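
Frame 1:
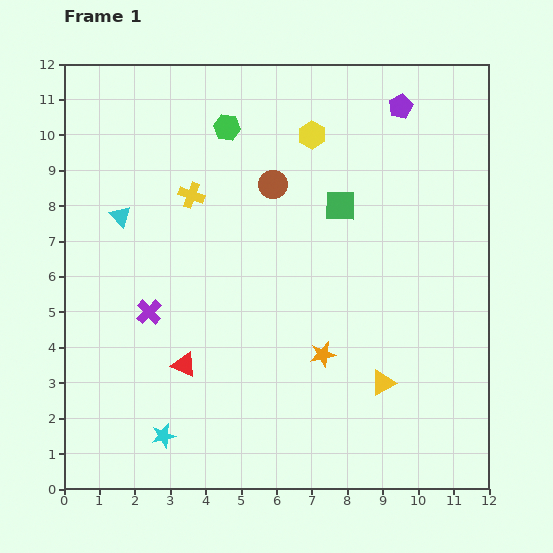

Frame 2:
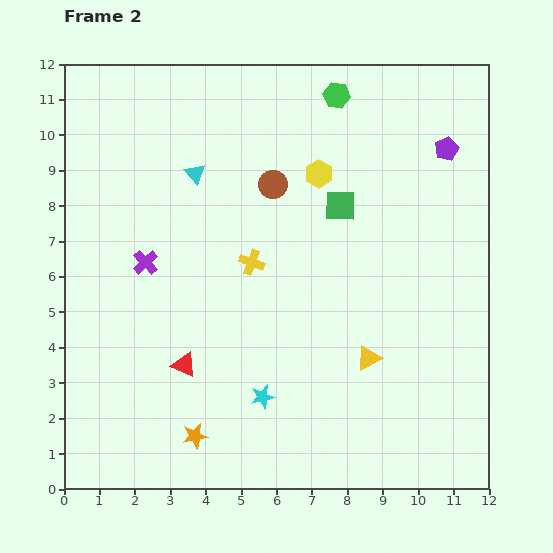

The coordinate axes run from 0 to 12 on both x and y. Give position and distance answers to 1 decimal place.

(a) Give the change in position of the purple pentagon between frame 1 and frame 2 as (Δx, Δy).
(1.3, -1.2)

The purple pentagon was at (9.5, 10.8) in frame 1 and (10.8, 9.6) in frame 2.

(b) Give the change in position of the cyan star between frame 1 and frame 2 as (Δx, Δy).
(2.8, 1.1)

The cyan star was at (2.8, 1.5) in frame 1 and (5.6, 2.6) in frame 2.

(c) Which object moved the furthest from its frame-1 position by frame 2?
the orange star

(moved 4.3; next 3.2)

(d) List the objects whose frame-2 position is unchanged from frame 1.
the red triangle, the brown circle, the green square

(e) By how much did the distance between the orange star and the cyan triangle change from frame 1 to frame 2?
+0.5

Distance in frame 1: 6.9. Distance in frame 2: 7.4.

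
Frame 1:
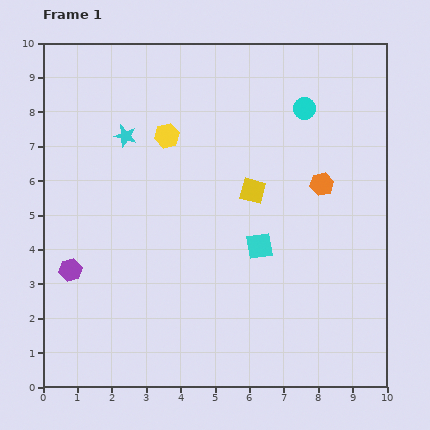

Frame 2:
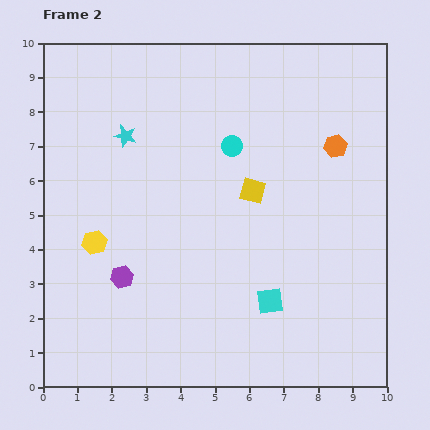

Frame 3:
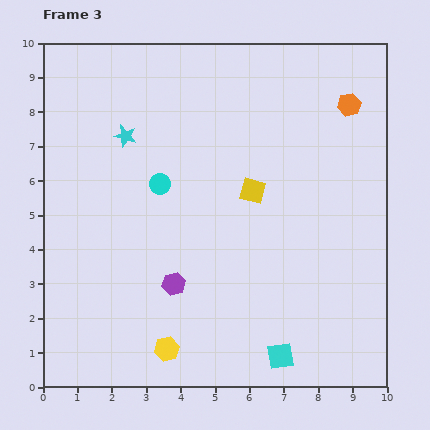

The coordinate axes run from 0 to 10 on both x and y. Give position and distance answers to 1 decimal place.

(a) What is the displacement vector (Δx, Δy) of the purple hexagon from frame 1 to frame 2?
(1.5, -0.2)

The purple hexagon was at (0.8, 3.4) in frame 1 and (2.3, 3.2) in frame 2.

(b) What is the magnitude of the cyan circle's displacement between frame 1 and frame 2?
2.4

The cyan circle moved from (7.6, 8.1) to (5.5, 7.0), a distance of √(2.1² + 1.1²) ≈ 2.4.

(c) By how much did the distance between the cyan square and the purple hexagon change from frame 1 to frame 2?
-1.1

Distance in frame 1: 5.5. Distance in frame 2: 4.4.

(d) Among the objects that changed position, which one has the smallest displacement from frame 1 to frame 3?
the orange hexagon

(moved 2.4)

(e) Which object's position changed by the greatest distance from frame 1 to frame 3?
the yellow hexagon

(moved 6.2; next 4.7)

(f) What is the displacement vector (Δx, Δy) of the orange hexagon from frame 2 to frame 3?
(0.4, 1.2)

The orange hexagon was at (8.5, 7.0) in frame 2 and (8.9, 8.2) in frame 3.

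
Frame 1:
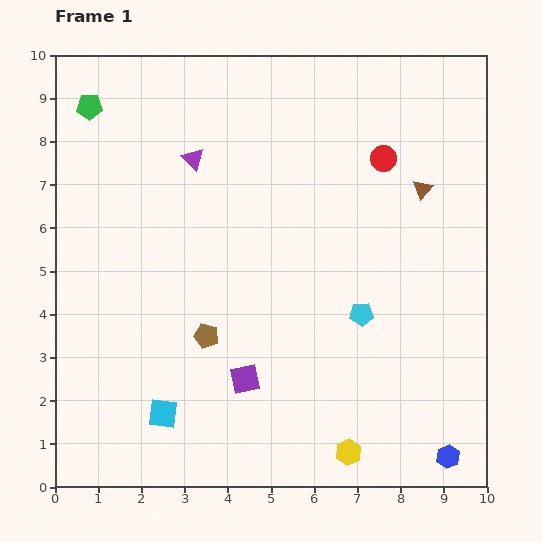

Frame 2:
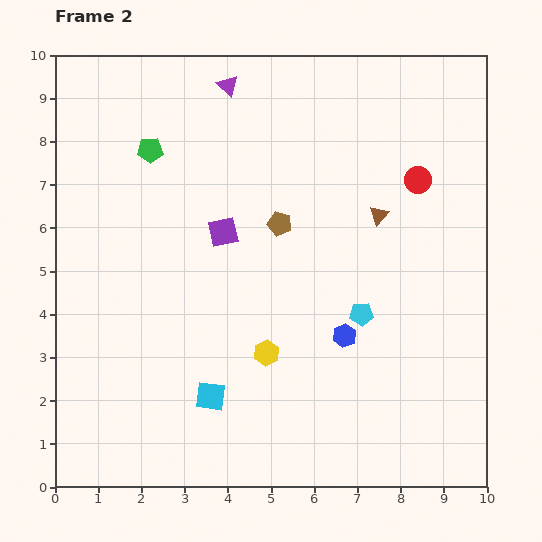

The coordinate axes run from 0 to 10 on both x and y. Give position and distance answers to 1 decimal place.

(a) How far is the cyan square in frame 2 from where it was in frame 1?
1.2

The cyan square moved from (2.5, 1.7) to (3.6, 2.1), a distance of √(1.1² + 0.4²) ≈ 1.2.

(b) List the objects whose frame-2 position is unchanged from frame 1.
the cyan pentagon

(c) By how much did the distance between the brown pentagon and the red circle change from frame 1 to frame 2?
-2.4

Distance in frame 1: 5.8. Distance in frame 2: 3.4.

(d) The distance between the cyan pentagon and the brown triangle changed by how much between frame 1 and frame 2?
-0.9

Distance in frame 1: 3.2. Distance in frame 2: 2.3.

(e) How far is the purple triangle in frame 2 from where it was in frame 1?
1.9

The purple triangle moved from (3.2, 7.6) to (4.0, 9.3), a distance of √(0.8² + 1.7²) ≈ 1.9.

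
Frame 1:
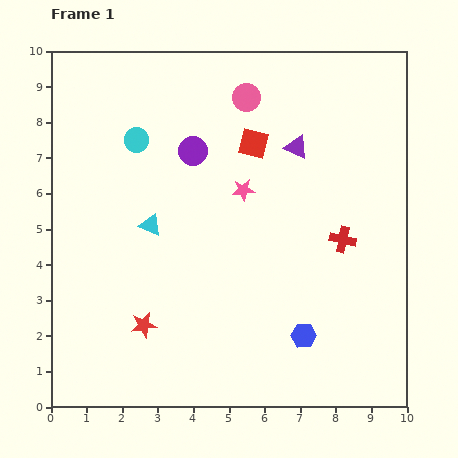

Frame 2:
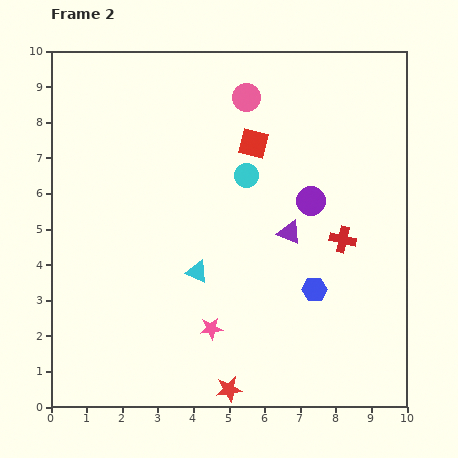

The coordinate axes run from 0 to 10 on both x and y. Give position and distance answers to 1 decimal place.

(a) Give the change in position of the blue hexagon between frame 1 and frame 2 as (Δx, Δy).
(0.3, 1.3)

The blue hexagon was at (7.1, 2.0) in frame 1 and (7.4, 3.3) in frame 2.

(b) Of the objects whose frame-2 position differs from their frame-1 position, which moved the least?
the blue hexagon

(moved 1.3)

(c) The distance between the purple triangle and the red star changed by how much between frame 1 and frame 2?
-1.9

Distance in frame 1: 6.6. Distance in frame 2: 4.7.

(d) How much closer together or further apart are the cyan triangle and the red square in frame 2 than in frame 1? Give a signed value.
+0.2

Distance in frame 1: 3.7. Distance in frame 2: 3.9.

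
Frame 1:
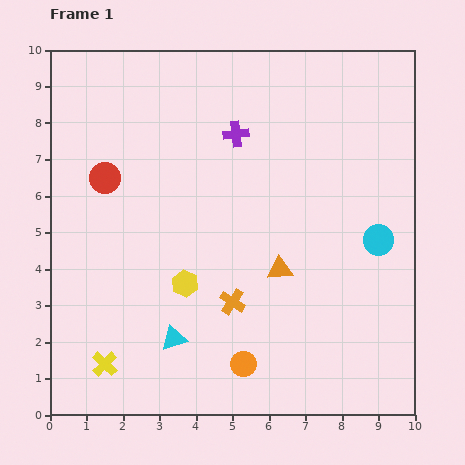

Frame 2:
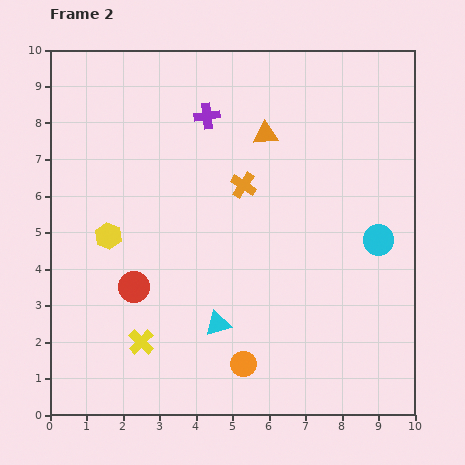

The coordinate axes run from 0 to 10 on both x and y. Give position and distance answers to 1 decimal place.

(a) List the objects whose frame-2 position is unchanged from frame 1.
the cyan circle, the orange circle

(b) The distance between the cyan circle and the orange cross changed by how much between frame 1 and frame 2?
-0.3

Distance in frame 1: 4.3. Distance in frame 2: 4.0.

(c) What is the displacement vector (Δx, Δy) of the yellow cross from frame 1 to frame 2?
(1.0, 0.6)

The yellow cross was at (1.5, 1.4) in frame 1 and (2.5, 2.0) in frame 2.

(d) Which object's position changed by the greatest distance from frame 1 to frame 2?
the orange triangle

(moved 3.7; next 3.2)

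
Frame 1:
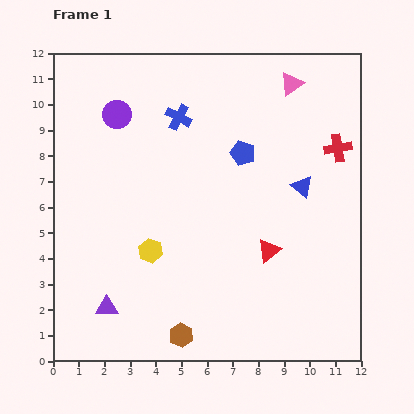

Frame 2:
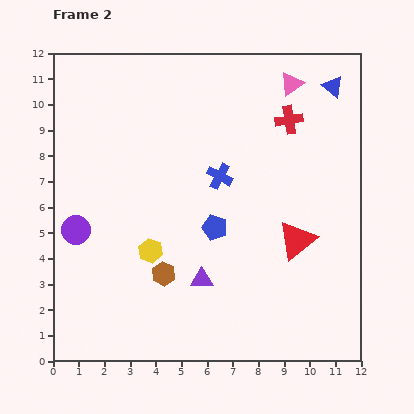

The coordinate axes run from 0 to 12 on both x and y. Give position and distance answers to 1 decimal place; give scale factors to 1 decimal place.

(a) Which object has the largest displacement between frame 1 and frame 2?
the purple circle

(moved 4.8; next 4.1)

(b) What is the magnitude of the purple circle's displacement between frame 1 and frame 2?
4.8

The purple circle moved from (2.5, 9.6) to (0.9, 5.1), a distance of √(1.6² + 4.5²) ≈ 4.8.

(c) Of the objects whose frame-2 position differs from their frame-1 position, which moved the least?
the red triangle

(moved 1.2)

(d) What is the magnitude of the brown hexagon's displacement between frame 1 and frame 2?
2.5

The brown hexagon moved from (5.0, 1.0) to (4.3, 3.4), a distance of √(0.7² + 2.4²) ≈ 2.5.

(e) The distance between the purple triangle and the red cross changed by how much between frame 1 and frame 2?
-3.8

Distance in frame 1: 10.9. Distance in frame 2: 7.1.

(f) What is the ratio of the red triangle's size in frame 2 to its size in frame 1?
1.7×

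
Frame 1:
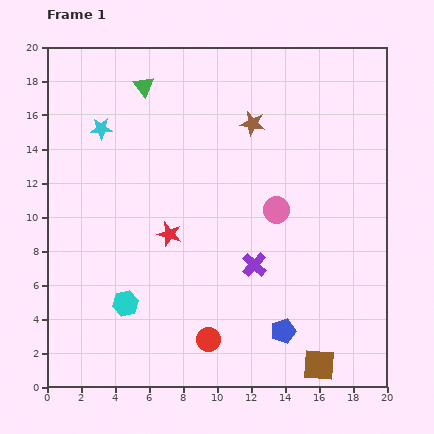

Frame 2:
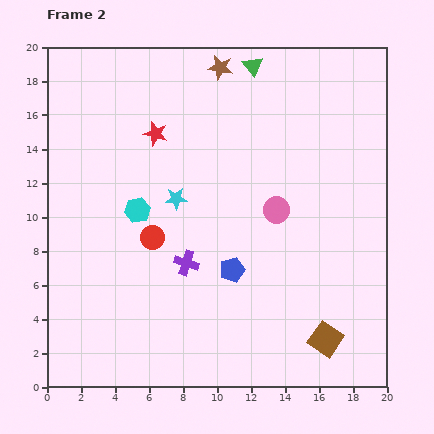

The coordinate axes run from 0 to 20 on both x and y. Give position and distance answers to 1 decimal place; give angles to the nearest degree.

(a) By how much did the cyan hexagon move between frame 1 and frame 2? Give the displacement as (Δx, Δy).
(0.7, 5.5)

The cyan hexagon was at (4.6, 4.9) in frame 1 and (5.3, 10.4) in frame 2.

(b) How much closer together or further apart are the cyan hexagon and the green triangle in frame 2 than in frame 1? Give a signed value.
-1.9

Distance in frame 1: 12.8. Distance in frame 2: 10.9.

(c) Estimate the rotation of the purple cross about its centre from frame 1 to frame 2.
24° counter-clockwise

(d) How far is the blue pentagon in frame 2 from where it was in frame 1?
4.7

The blue pentagon moved from (13.9, 3.3) to (10.9, 6.9), a distance of √(3.0² + 3.6²) ≈ 4.7.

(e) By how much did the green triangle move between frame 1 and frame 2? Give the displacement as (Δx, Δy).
(6.4, 1.2)

The green triangle was at (5.7, 17.7) in frame 1 and (12.1, 18.9) in frame 2.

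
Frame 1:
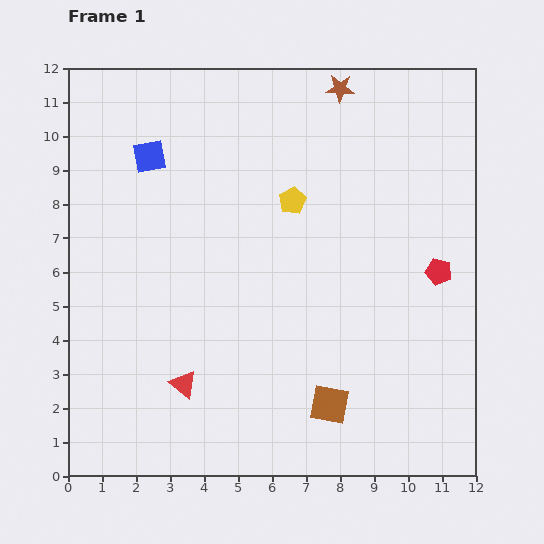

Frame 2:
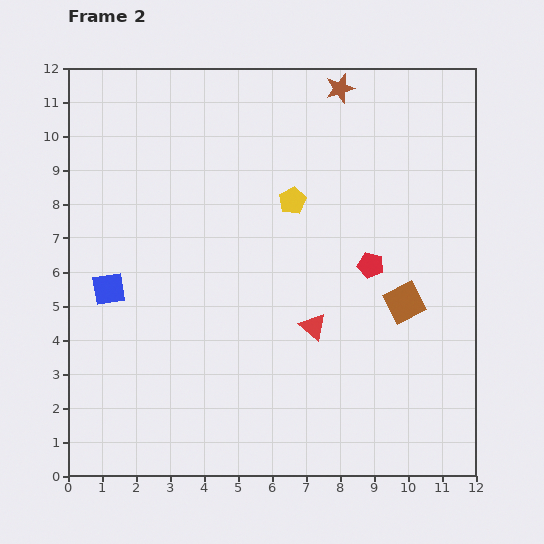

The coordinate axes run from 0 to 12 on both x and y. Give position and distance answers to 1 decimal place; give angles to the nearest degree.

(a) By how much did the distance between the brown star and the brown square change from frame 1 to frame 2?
-2.7

Distance in frame 1: 9.3. Distance in frame 2: 6.6.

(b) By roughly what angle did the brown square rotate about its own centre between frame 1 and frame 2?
38° counter-clockwise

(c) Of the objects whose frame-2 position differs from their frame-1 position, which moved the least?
the red pentagon

(moved 2.0)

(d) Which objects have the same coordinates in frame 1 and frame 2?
the brown star, the yellow pentagon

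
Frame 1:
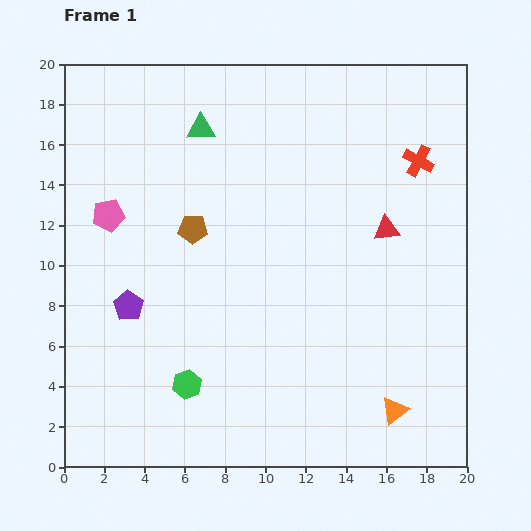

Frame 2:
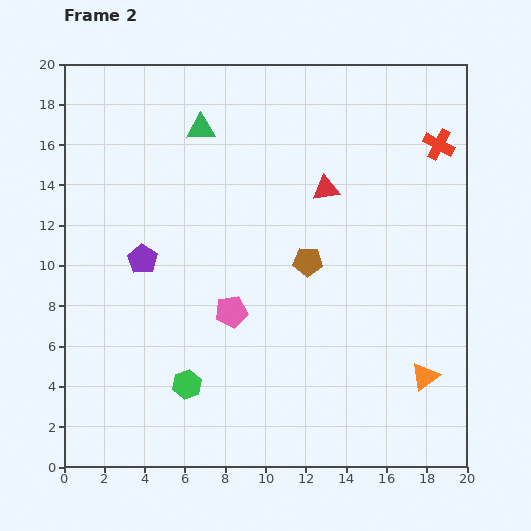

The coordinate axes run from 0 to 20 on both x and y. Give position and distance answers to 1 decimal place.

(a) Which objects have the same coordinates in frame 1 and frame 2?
the green hexagon, the green triangle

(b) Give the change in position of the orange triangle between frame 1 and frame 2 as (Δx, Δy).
(1.5, 1.7)

The orange triangle was at (16.4, 2.8) in frame 1 and (17.9, 4.5) in frame 2.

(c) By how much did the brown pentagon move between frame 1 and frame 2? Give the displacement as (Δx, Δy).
(5.7, -1.6)

The brown pentagon was at (6.4, 11.8) in frame 1 and (12.1, 10.2) in frame 2.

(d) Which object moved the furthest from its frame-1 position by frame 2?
the pink pentagon

(moved 7.8; next 5.9)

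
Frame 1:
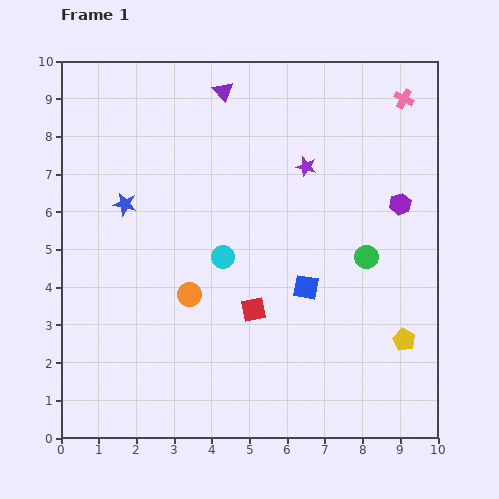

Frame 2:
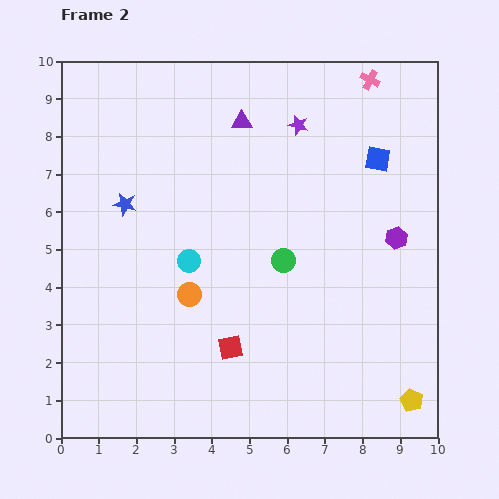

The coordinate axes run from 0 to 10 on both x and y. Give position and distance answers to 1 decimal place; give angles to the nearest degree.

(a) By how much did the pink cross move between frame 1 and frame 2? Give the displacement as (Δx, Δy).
(-0.9, 0.5)

The pink cross was at (9.1, 9.0) in frame 1 and (8.2, 9.5) in frame 2.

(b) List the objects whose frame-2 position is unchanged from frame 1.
the blue star, the orange circle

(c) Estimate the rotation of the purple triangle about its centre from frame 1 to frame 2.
51° counter-clockwise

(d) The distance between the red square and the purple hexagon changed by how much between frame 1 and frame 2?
+0.5

Distance in frame 1: 4.8. Distance in frame 2: 5.3.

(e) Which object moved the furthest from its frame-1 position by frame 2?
the blue square

(moved 3.9; next 2.2)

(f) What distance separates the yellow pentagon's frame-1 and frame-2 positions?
1.6

The yellow pentagon moved from (9.1, 2.6) to (9.3, 1.0), a distance of √(0.2² + 1.6²) ≈ 1.6.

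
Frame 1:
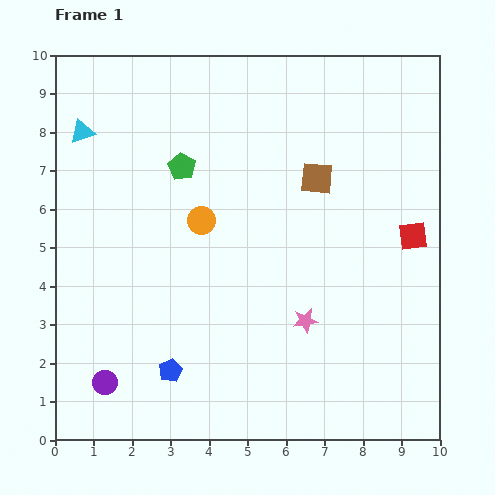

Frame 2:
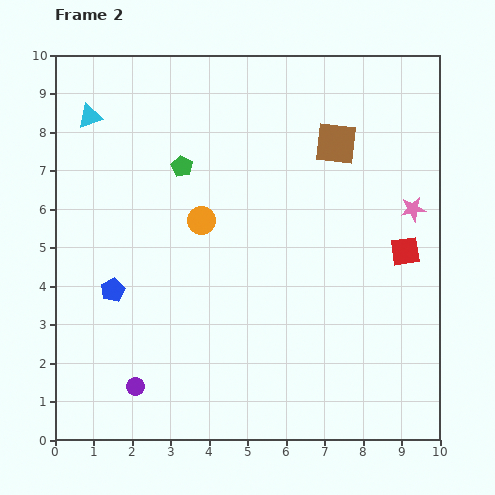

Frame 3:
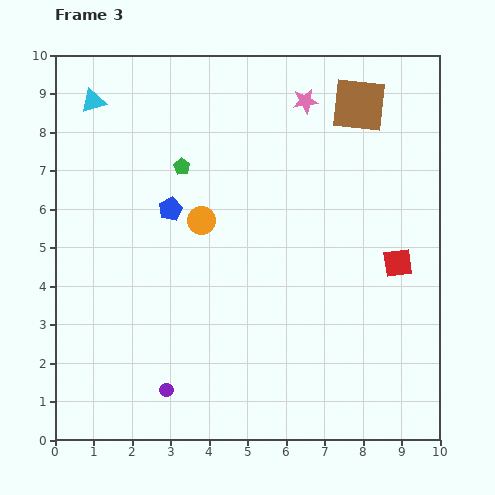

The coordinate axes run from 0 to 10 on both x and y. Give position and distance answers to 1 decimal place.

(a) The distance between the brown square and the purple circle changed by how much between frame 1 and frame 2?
+0.6

Distance in frame 1: 7.6. Distance in frame 2: 8.2.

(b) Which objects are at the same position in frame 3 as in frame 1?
the orange circle, the green pentagon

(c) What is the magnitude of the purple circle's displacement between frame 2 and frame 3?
0.8

The purple circle moved from (2.1, 1.4) to (2.9, 1.3), a distance of √(0.8² + 0.1²) ≈ 0.8.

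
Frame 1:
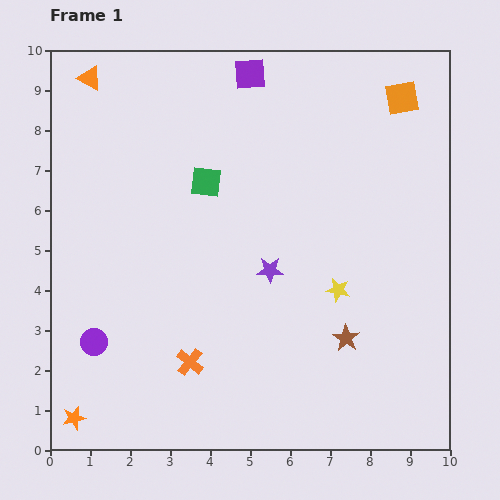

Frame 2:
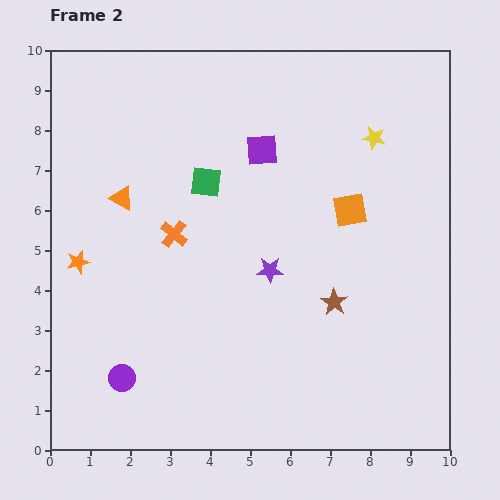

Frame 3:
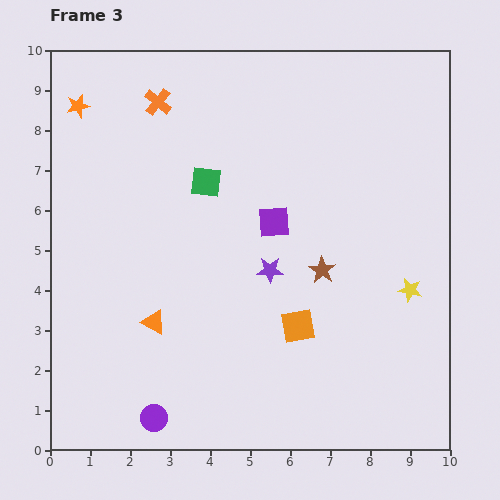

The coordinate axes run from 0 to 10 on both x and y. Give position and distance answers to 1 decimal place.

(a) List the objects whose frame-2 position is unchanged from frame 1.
the purple star, the green square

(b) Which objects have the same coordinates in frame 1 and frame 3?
the purple star, the green square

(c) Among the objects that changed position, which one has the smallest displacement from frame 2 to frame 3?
the brown star

(moved 0.9)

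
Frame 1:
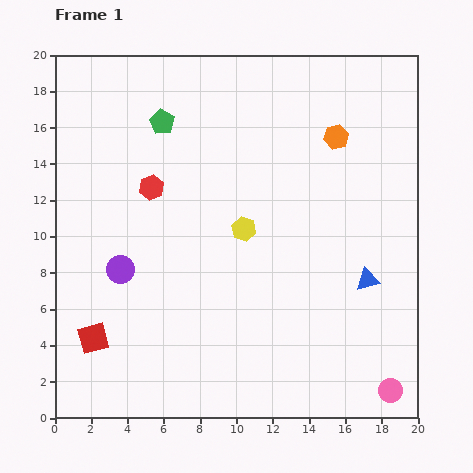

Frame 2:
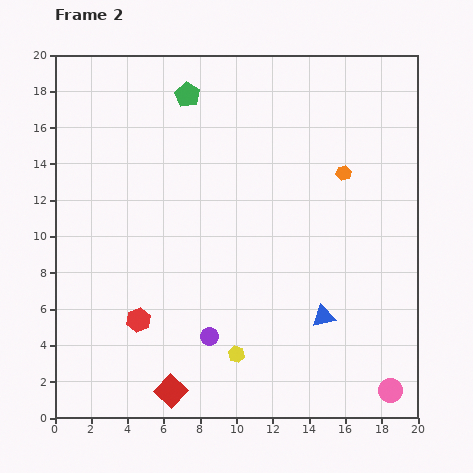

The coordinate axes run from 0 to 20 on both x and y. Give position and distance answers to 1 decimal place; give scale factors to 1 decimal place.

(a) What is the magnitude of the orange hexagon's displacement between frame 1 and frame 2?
2.0

The orange hexagon moved from (15.5, 15.5) to (15.9, 13.5), a distance of √(0.4² + 2.0²) ≈ 2.0.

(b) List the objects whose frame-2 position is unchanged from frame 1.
the pink circle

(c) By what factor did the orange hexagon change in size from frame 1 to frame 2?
0.6×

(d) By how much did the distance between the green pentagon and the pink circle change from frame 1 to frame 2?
+0.4

Distance in frame 1: 19.4. Distance in frame 2: 19.8.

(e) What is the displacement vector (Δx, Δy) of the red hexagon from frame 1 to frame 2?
(-0.7, -7.3)

The red hexagon was at (5.3, 12.7) in frame 1 and (4.6, 5.4) in frame 2.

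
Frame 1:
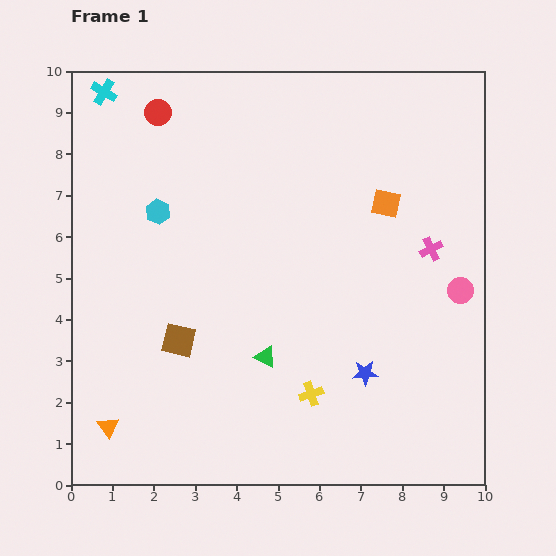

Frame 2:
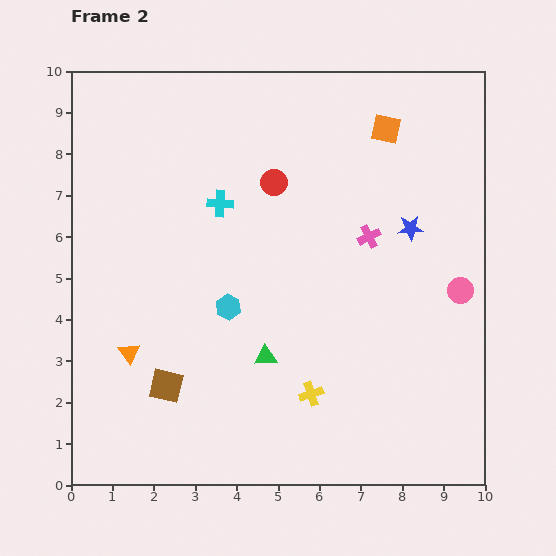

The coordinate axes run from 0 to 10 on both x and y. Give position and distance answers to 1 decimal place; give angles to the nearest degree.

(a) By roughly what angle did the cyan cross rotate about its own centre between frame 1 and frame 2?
27° counter-clockwise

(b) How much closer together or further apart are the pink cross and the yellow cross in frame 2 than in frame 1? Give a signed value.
-0.5

Distance in frame 1: 4.5. Distance in frame 2: 4.0.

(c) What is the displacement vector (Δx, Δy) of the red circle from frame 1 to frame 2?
(2.8, -1.7)

The red circle was at (2.1, 9.0) in frame 1 and (4.9, 7.3) in frame 2.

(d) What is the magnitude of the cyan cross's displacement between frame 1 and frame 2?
3.9

The cyan cross moved from (0.8, 9.5) to (3.6, 6.8), a distance of √(2.8² + 2.7²) ≈ 3.9.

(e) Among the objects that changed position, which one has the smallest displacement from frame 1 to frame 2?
the brown square

(moved 1.1)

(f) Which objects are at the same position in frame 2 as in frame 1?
the green triangle, the yellow cross, the pink circle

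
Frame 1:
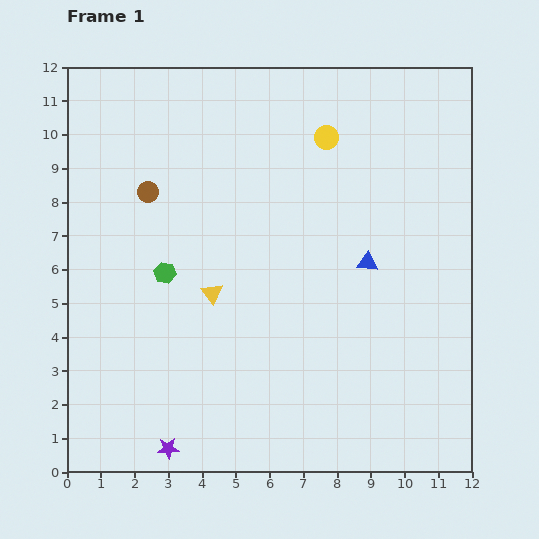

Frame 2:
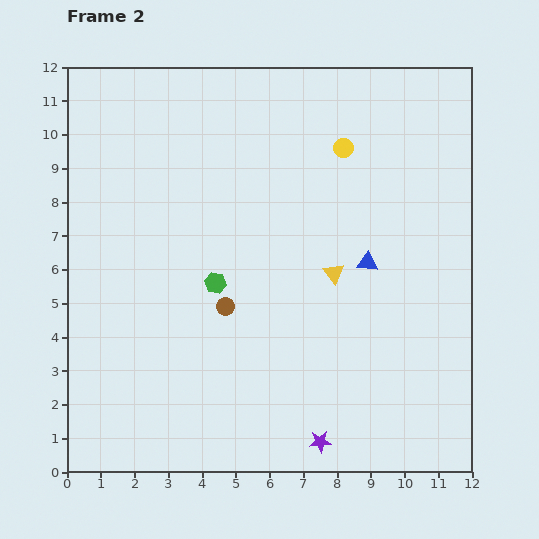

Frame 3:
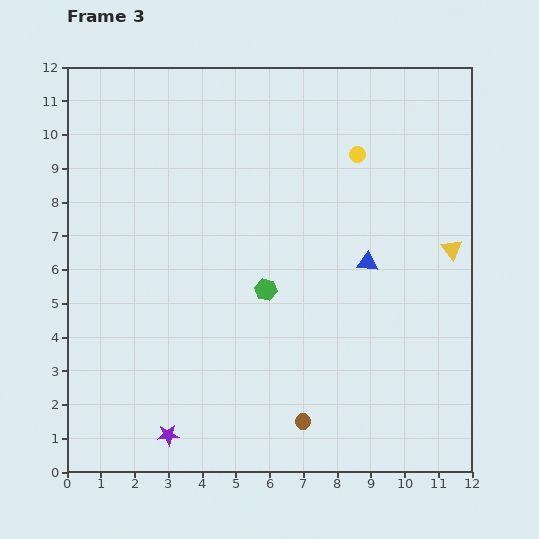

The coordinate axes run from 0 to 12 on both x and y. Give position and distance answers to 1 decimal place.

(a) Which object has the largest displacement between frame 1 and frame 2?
the purple star

(moved 4.5; next 4.1)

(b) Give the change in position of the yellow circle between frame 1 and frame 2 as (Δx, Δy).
(0.5, -0.3)

The yellow circle was at (7.7, 9.9) in frame 1 and (8.2, 9.6) in frame 2.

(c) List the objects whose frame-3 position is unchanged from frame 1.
the blue triangle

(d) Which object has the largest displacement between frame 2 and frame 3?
the purple star

(moved 4.5; next 4.1)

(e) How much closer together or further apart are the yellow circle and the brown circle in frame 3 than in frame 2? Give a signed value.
+2.2

Distance in frame 2: 5.9. Distance in frame 3: 8.1.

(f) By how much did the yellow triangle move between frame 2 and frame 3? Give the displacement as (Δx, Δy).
(3.5, 0.7)

The yellow triangle was at (7.9, 5.9) in frame 2 and (11.4, 6.6) in frame 3.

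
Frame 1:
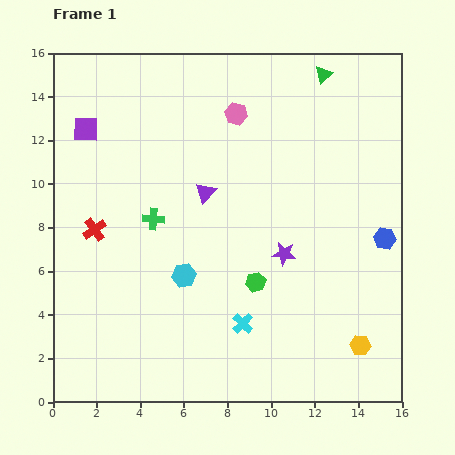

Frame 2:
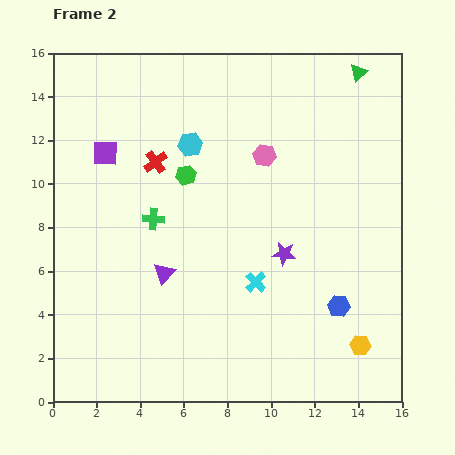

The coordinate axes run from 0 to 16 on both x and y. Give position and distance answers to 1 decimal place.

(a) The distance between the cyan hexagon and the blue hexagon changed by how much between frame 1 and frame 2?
+0.6

Distance in frame 1: 9.4. Distance in frame 2: 10.0.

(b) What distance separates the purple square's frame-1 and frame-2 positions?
1.4

The purple square moved from (1.5, 12.5) to (2.4, 11.4), a distance of √(0.9² + 1.1²) ≈ 1.4.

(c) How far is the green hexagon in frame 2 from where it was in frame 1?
5.9

The green hexagon moved from (9.3, 5.5) to (6.1, 10.4), a distance of √(3.2² + 4.9²) ≈ 5.9.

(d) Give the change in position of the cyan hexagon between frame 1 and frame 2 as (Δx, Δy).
(0.3, 6.0)

The cyan hexagon was at (6.0, 5.8) in frame 1 and (6.3, 11.8) in frame 2.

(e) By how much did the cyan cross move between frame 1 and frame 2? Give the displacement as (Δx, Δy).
(0.6, 1.9)

The cyan cross was at (8.7, 3.6) in frame 1 and (9.3, 5.5) in frame 2.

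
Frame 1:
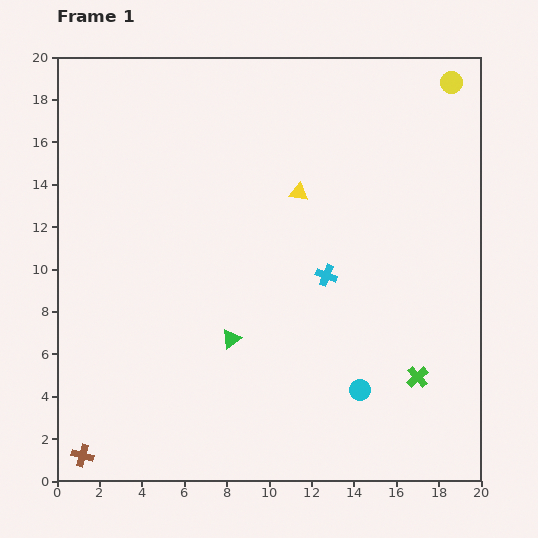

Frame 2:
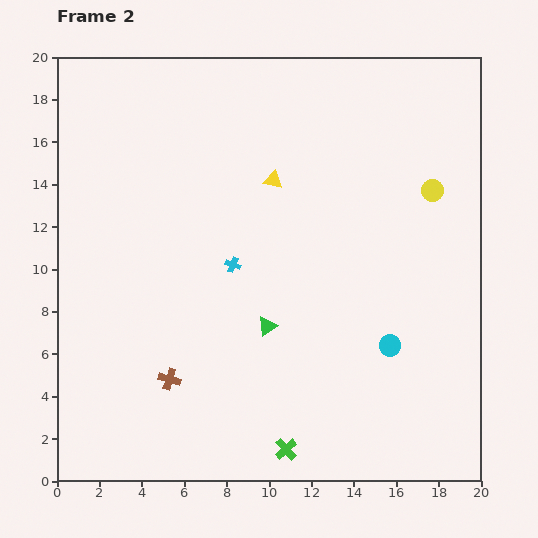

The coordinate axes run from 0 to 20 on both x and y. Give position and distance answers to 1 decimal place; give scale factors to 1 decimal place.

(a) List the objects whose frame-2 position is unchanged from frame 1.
none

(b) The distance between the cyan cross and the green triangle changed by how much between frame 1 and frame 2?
-2.1

Distance in frame 1: 5.4. Distance in frame 2: 3.3.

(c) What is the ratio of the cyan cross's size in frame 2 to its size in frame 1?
0.7×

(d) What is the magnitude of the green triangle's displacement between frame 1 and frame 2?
1.8

The green triangle moved from (8.2, 6.7) to (9.9, 7.3), a distance of √(1.7² + 0.6²) ≈ 1.8.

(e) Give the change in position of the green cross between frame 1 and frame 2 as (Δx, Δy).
(-6.2, -3.4)

The green cross was at (17.0, 4.9) in frame 1 and (10.8, 1.5) in frame 2.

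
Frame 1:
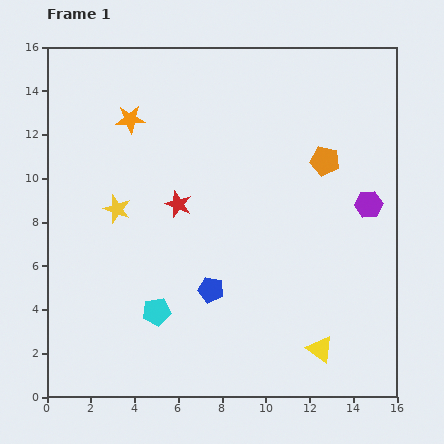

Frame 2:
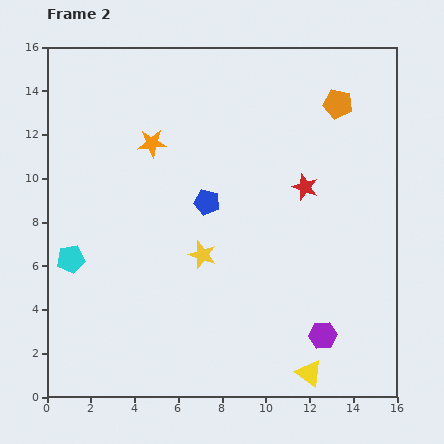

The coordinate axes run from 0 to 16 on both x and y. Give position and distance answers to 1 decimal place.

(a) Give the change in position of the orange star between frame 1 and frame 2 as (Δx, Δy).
(1.0, -1.1)

The orange star was at (3.8, 12.7) in frame 1 and (4.8, 11.6) in frame 2.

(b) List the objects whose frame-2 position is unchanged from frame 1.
none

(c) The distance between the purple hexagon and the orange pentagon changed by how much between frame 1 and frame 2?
+7.8

Distance in frame 1: 2.8. Distance in frame 2: 10.6.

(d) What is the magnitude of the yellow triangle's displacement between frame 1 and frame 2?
1.2

The yellow triangle moved from (12.5, 2.2) to (12.0, 1.1), a distance of √(0.5² + 1.1²) ≈ 1.2.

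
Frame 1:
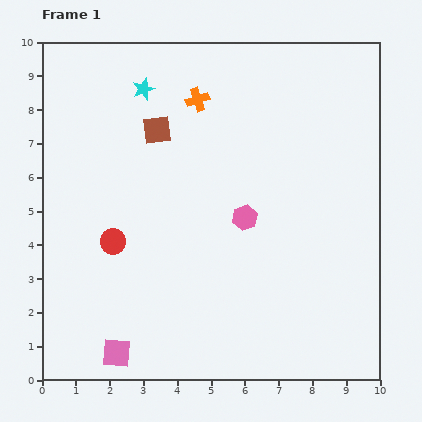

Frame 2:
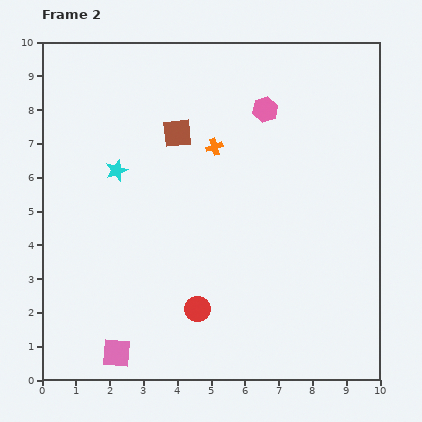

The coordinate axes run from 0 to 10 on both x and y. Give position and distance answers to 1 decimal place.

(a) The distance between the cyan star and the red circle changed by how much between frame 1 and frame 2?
+0.2

Distance in frame 1: 4.6. Distance in frame 2: 4.8.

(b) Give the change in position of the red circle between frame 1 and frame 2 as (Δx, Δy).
(2.5, -2.0)

The red circle was at (2.1, 4.1) in frame 1 and (4.6, 2.1) in frame 2.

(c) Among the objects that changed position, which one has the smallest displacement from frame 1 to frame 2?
the brown square

(moved 0.6)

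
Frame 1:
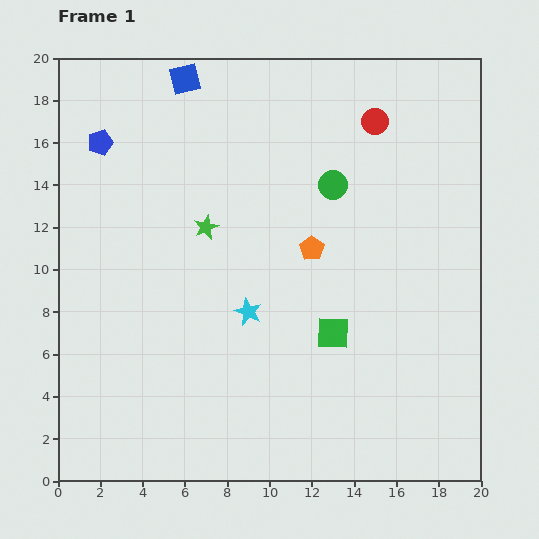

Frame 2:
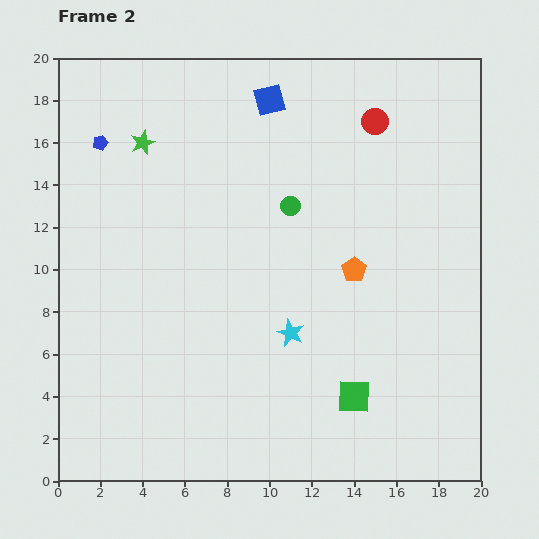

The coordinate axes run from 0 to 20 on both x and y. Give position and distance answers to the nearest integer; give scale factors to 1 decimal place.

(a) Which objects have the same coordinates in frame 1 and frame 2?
the red circle, the blue pentagon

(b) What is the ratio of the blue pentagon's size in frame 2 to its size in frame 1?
0.6×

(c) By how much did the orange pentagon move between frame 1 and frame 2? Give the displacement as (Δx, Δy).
(2, -1)

The orange pentagon was at (12, 11) in frame 1 and (14, 10) in frame 2.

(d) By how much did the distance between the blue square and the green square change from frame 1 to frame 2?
+1

Distance in frame 1: 14. Distance in frame 2: 15.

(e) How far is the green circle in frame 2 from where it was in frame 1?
2

The green circle moved from (13, 14) to (11, 13), a distance of √(2² + 1²) ≈ 2.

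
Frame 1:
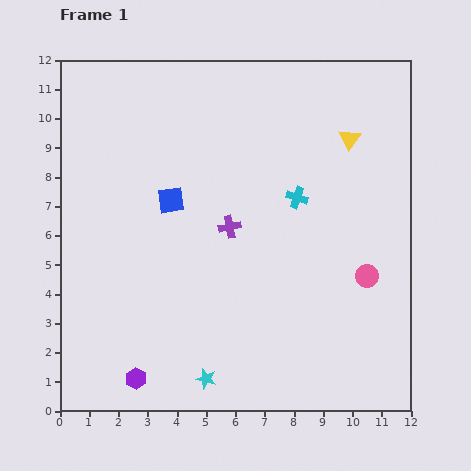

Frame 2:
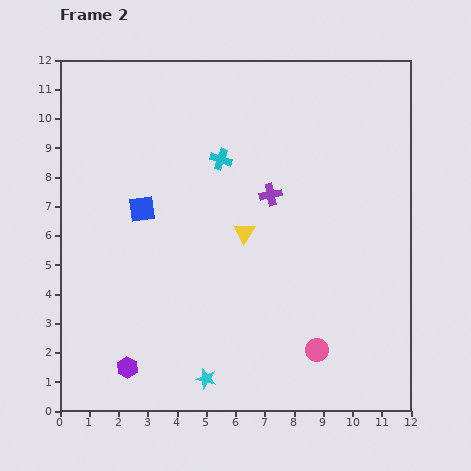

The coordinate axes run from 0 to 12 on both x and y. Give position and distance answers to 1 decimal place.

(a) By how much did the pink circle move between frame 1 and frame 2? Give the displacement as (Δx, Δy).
(-1.7, -2.5)

The pink circle was at (10.5, 4.6) in frame 1 and (8.8, 2.1) in frame 2.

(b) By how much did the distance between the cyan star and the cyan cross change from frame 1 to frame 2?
+0.6

Distance in frame 1: 6.9. Distance in frame 2: 7.5.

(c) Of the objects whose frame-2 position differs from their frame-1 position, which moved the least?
the purple hexagon

(moved 0.5)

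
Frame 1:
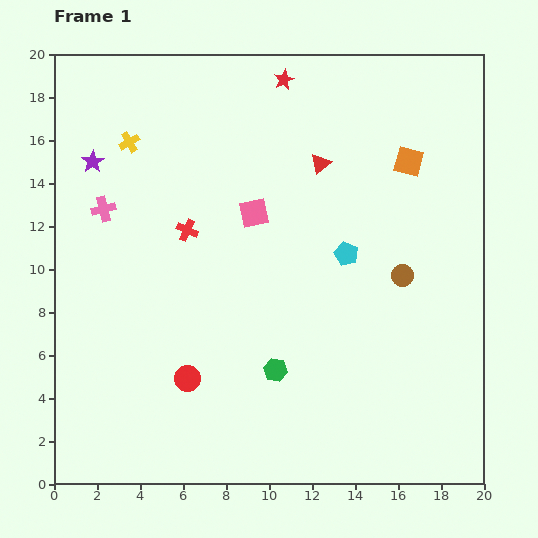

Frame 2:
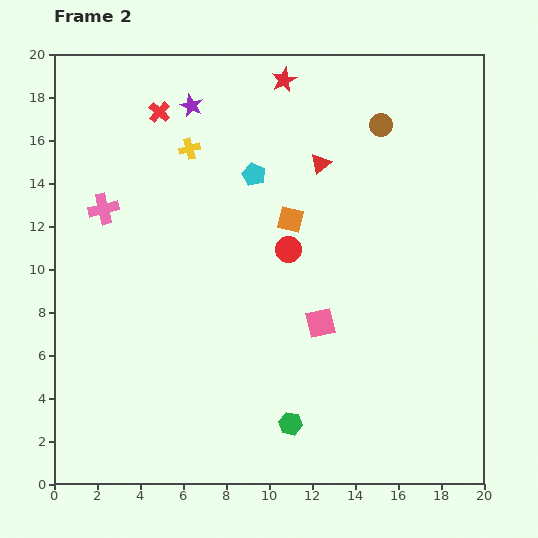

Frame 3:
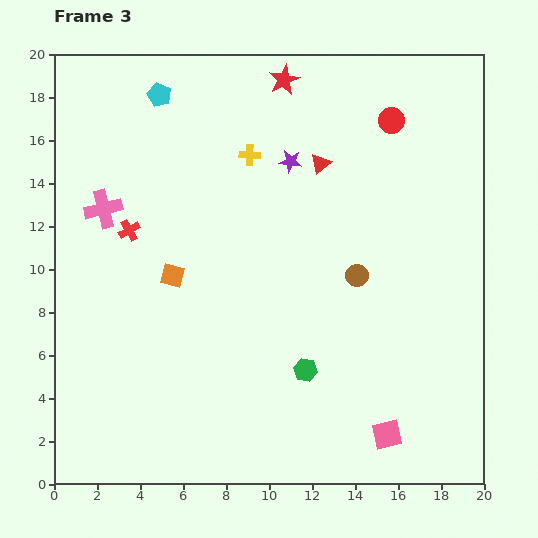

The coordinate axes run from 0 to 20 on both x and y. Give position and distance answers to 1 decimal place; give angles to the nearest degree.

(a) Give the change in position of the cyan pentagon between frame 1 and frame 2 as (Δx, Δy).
(-4.3, 3.7)

The cyan pentagon was at (13.6, 10.7) in frame 1 and (9.3, 14.4) in frame 2.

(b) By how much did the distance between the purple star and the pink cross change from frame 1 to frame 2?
+4.0

Distance in frame 1: 2.3. Distance in frame 2: 6.3.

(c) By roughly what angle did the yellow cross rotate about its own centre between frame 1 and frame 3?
31° clockwise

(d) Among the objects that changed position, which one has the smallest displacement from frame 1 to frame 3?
the green hexagon

(moved 1.4)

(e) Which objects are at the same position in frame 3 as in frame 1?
the pink cross, the red star, the red triangle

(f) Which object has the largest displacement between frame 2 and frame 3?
the red circle

(moved 7.7; next 7.1)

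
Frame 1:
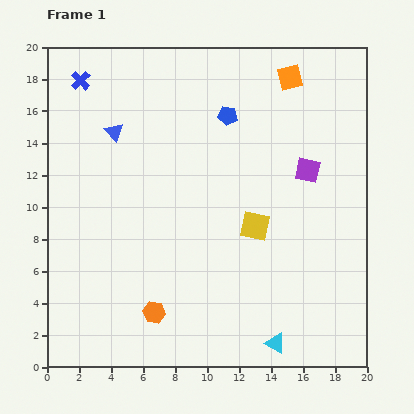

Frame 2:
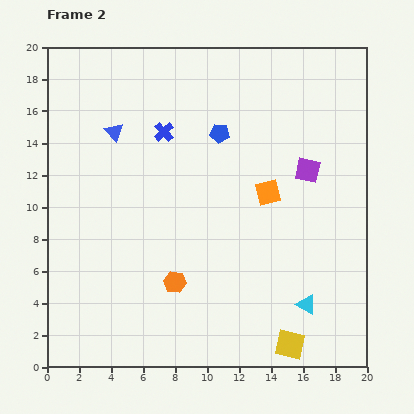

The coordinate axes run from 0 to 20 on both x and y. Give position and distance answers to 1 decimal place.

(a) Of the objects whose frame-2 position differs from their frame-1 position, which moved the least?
the blue pentagon

(moved 1.2)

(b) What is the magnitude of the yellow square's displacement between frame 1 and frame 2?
7.7

The yellow square moved from (13.0, 8.8) to (15.2, 1.4), a distance of √(2.2² + 7.4²) ≈ 7.7.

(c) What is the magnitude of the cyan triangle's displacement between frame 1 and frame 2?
3.1

The cyan triangle moved from (14.3, 1.5) to (16.2, 3.9), a distance of √(1.9² + 2.4²) ≈ 3.1.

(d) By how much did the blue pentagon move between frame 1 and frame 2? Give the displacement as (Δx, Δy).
(-0.5, -1.1)

The blue pentagon was at (11.3, 15.7) in frame 1 and (10.8, 14.6) in frame 2.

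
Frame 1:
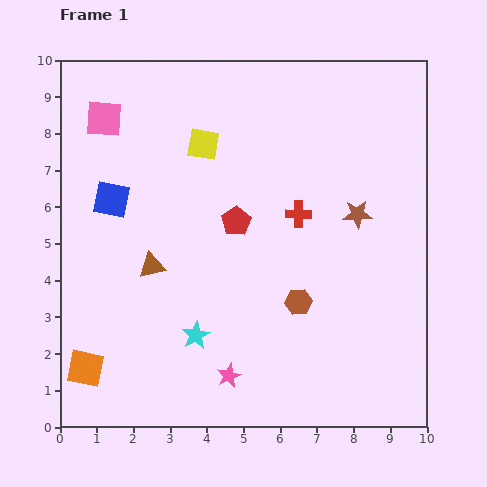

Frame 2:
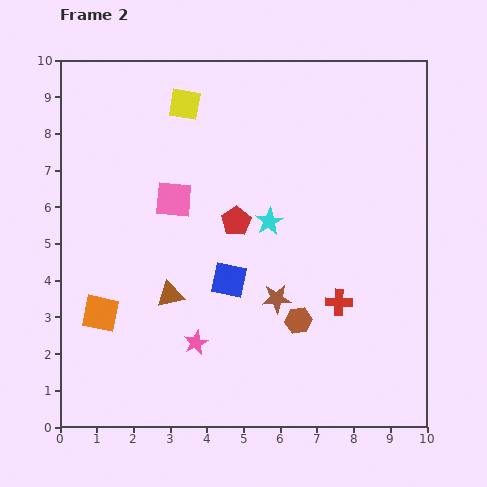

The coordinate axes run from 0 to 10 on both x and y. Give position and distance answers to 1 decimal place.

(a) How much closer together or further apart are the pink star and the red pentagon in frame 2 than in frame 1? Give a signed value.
-0.7

Distance in frame 1: 4.2. Distance in frame 2: 3.5.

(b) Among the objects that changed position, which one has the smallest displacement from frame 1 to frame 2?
the brown hexagon

(moved 0.5)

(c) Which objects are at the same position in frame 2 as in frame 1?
the red pentagon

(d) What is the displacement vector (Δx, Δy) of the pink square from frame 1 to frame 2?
(1.9, -2.2)

The pink square was at (1.2, 8.4) in frame 1 and (3.1, 6.2) in frame 2.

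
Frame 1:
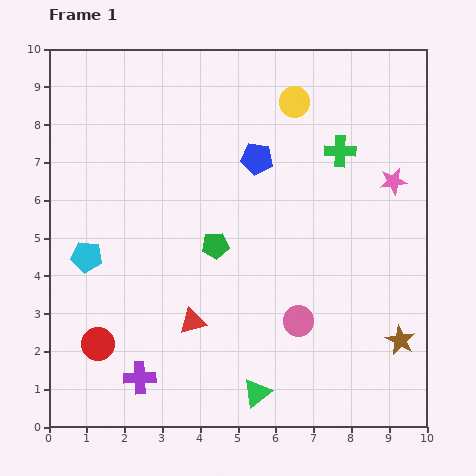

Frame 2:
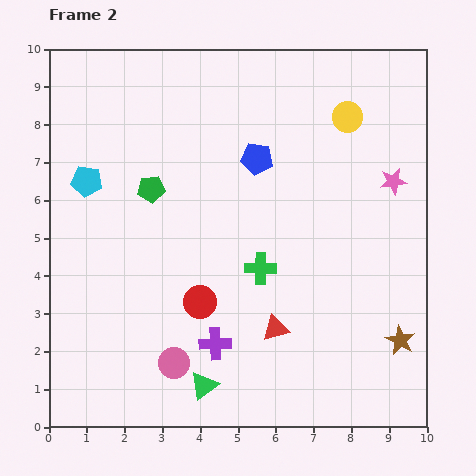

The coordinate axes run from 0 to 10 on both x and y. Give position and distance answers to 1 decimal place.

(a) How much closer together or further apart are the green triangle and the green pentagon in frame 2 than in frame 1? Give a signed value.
+1.3

Distance in frame 1: 4.1. Distance in frame 2: 5.4.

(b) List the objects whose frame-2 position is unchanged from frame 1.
the brown star, the blue pentagon, the pink star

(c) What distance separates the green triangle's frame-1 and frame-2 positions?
1.4

The green triangle moved from (5.5, 0.9) to (4.1, 1.1), a distance of √(1.4² + 0.2²) ≈ 1.4.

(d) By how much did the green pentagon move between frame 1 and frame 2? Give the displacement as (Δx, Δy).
(-1.7, 1.5)

The green pentagon was at (4.4, 4.8) in frame 1 and (2.7, 6.3) in frame 2.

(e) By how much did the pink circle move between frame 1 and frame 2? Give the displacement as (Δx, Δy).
(-3.3, -1.1)

The pink circle was at (6.6, 2.8) in frame 1 and (3.3, 1.7) in frame 2.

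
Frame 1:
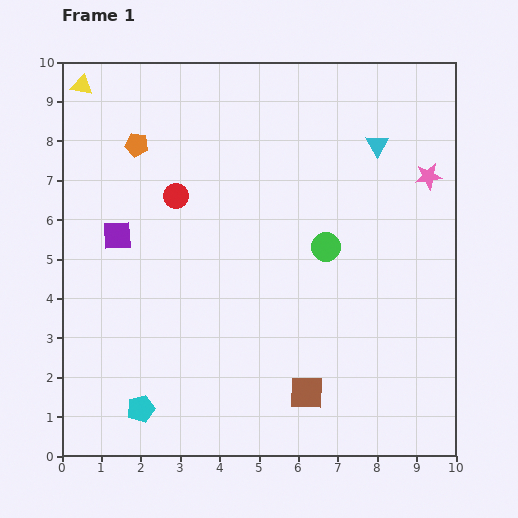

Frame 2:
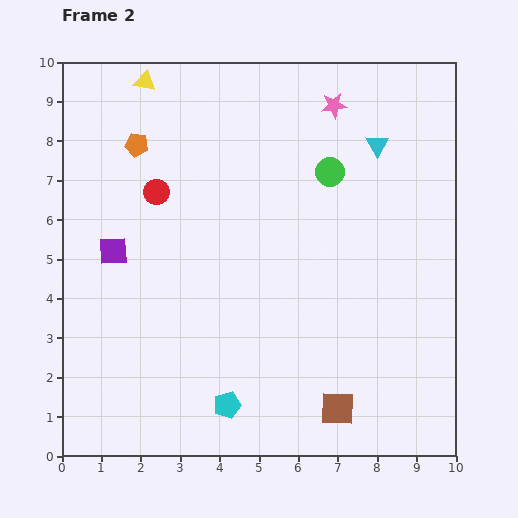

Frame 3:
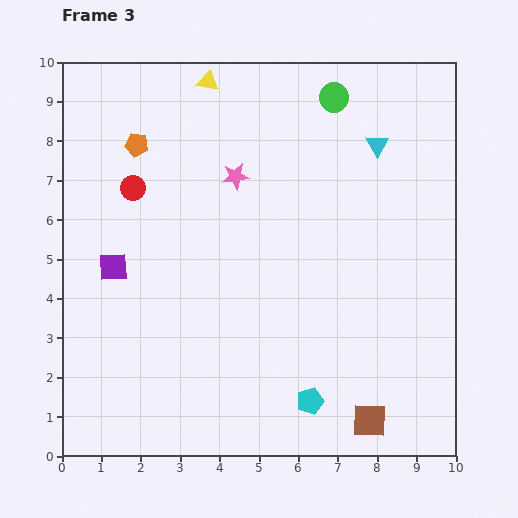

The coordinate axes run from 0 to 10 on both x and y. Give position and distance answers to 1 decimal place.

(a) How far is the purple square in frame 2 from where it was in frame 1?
0.4

The purple square moved from (1.4, 5.6) to (1.3, 5.2), a distance of √(0.1² + 0.4²) ≈ 0.4.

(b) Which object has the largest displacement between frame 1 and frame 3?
the pink star

(moved 4.9; next 4.3)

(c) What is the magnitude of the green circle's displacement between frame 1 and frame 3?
3.8

The green circle moved from (6.7, 5.3) to (6.9, 9.1), a distance of √(0.2² + 3.8²) ≈ 3.8.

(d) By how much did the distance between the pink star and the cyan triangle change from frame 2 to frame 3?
+2.2

Distance in frame 2: 1.5. Distance in frame 3: 3.7.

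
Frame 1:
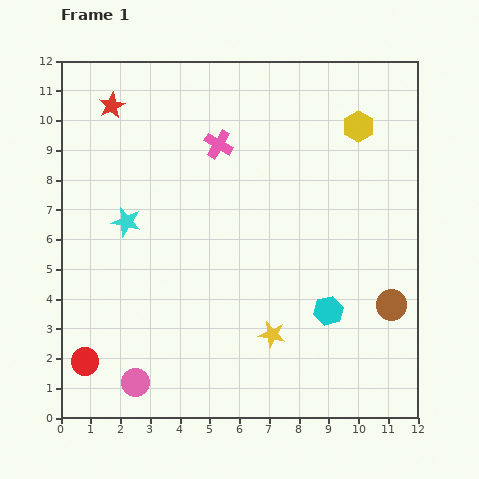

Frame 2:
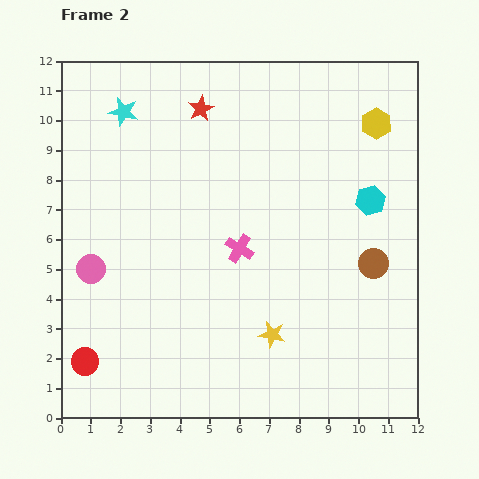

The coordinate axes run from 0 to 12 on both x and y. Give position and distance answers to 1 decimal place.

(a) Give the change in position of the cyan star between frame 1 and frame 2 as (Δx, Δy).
(-0.1, 3.7)

The cyan star was at (2.2, 6.6) in frame 1 and (2.1, 10.3) in frame 2.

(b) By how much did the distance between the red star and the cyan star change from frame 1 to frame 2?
-1.3

Distance in frame 1: 3.9. Distance in frame 2: 2.6.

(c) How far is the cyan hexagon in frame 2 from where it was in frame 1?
4.0

The cyan hexagon moved from (9.0, 3.6) to (10.4, 7.3), a distance of √(1.4² + 3.7²) ≈ 4.0.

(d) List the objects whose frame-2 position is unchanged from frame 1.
the yellow star, the red circle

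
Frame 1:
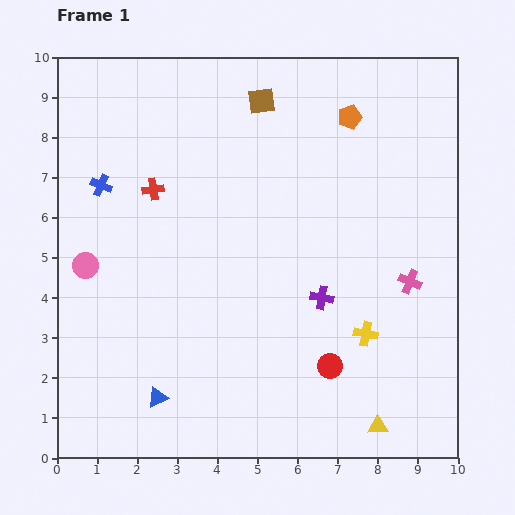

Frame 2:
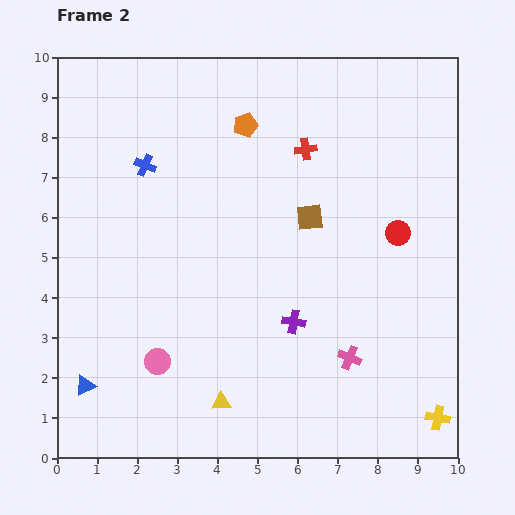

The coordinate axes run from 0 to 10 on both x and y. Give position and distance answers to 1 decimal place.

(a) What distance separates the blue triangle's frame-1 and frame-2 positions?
1.8

The blue triangle moved from (2.5, 1.5) to (0.7, 1.8), a distance of √(1.8² + 0.3²) ≈ 1.8.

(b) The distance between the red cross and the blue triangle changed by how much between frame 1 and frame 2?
+2.9

Distance in frame 1: 5.2. Distance in frame 2: 8.1.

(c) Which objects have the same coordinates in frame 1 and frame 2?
none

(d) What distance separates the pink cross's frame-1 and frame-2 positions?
2.4

The pink cross moved from (8.8, 4.4) to (7.3, 2.5), a distance of √(1.5² + 1.9²) ≈ 2.4.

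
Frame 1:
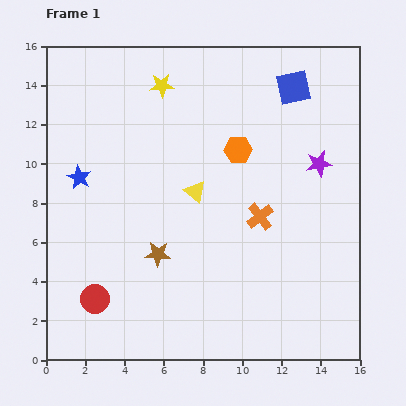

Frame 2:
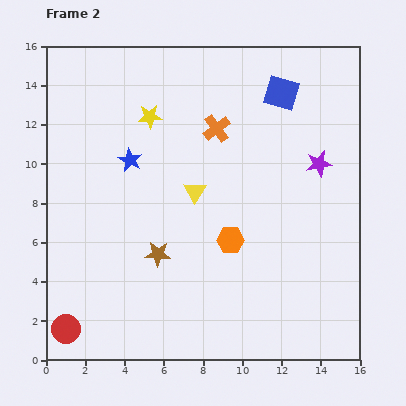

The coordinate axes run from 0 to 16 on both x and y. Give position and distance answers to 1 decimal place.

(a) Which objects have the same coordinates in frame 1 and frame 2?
the yellow triangle, the brown star, the purple star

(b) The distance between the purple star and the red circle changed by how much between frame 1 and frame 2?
+2.1

Distance in frame 1: 13.3. Distance in frame 2: 15.4.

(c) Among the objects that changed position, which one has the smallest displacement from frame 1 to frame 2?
the blue square

(moved 0.7)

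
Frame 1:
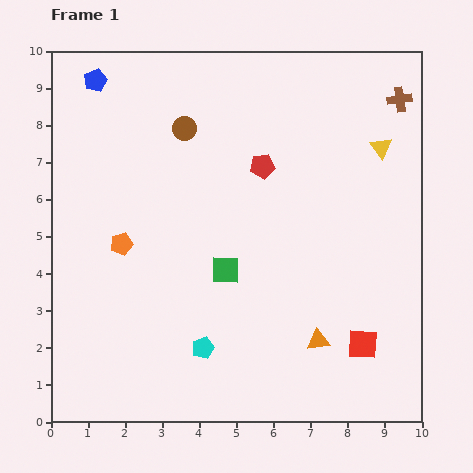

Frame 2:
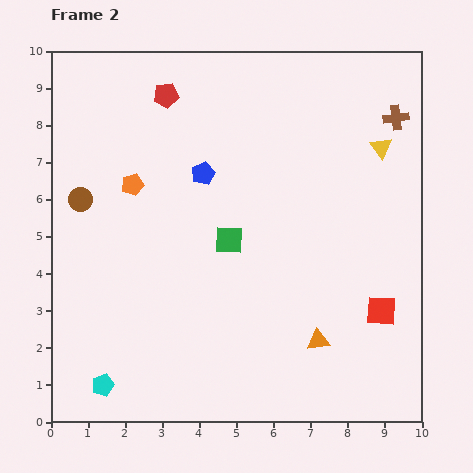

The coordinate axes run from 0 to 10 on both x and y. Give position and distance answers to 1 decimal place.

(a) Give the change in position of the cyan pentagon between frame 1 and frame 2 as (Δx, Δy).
(-2.7, -1.0)

The cyan pentagon was at (4.1, 2.0) in frame 1 and (1.4, 1.0) in frame 2.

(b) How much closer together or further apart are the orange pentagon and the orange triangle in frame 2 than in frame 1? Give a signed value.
+0.6

Distance in frame 1: 5.9. Distance in frame 2: 6.5.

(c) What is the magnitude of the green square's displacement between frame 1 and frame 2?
0.8

The green square moved from (4.7, 4.1) to (4.8, 4.9), a distance of √(0.1² + 0.8²) ≈ 0.8.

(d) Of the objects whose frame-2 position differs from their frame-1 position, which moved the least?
the brown cross

(moved 0.5)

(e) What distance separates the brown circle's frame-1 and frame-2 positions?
3.4

The brown circle moved from (3.6, 7.9) to (0.8, 6.0), a distance of √(2.8² + 1.9²) ≈ 3.4.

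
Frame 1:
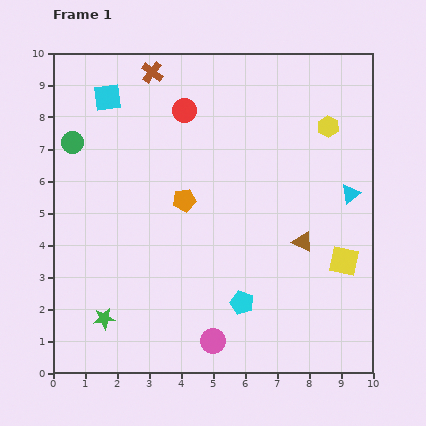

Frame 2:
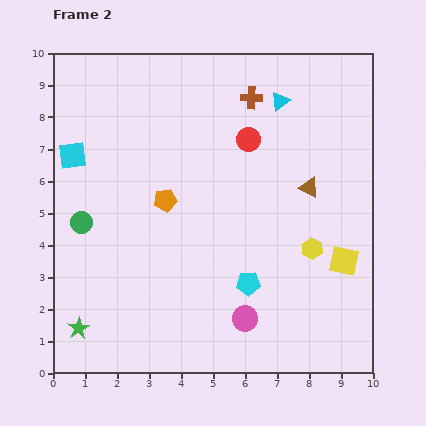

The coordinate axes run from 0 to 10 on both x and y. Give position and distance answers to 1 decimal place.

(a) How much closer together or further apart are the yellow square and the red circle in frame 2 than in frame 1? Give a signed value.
-2.1

Distance in frame 1: 6.9. Distance in frame 2: 4.8.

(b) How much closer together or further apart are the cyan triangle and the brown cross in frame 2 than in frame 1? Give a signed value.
-6.4

Distance in frame 1: 7.3. Distance in frame 2: 0.9.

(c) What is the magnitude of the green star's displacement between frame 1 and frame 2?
0.9

The green star moved from (1.6, 1.7) to (0.8, 1.4), a distance of √(0.8² + 0.3²) ≈ 0.9.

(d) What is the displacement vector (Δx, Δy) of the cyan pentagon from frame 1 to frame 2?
(0.2, 0.6)

The cyan pentagon was at (5.9, 2.2) in frame 1 and (6.1, 2.8) in frame 2.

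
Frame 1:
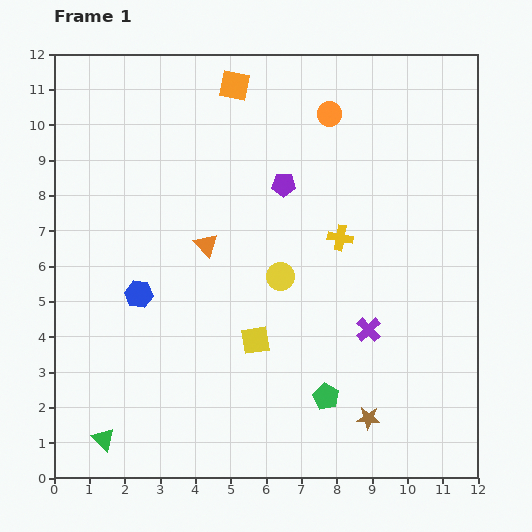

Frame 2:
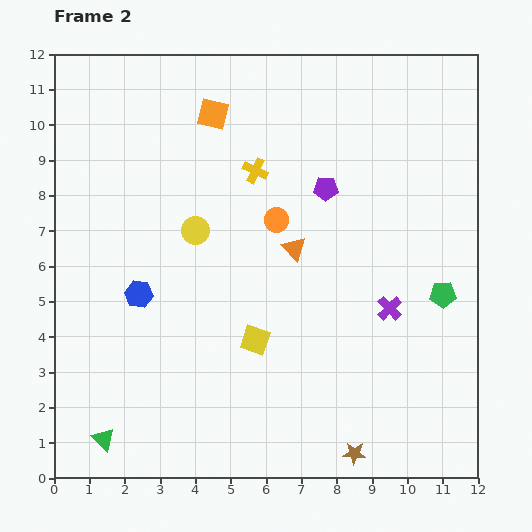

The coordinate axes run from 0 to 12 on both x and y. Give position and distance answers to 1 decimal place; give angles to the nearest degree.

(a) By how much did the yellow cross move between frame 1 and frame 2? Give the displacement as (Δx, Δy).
(-2.4, 1.9)

The yellow cross was at (8.1, 6.8) in frame 1 and (5.7, 8.7) in frame 2.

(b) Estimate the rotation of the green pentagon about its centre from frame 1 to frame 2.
30° counter-clockwise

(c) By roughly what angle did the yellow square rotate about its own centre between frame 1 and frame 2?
28° clockwise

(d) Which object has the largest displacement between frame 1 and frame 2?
the green pentagon

(moved 4.4; next 3.4)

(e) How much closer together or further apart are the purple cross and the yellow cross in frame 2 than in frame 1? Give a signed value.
+2.7

Distance in frame 1: 2.7. Distance in frame 2: 5.4.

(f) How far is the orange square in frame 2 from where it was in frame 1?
1.0

The orange square moved from (5.1, 11.1) to (4.5, 10.3), a distance of √(0.6² + 0.8²) ≈ 1.0.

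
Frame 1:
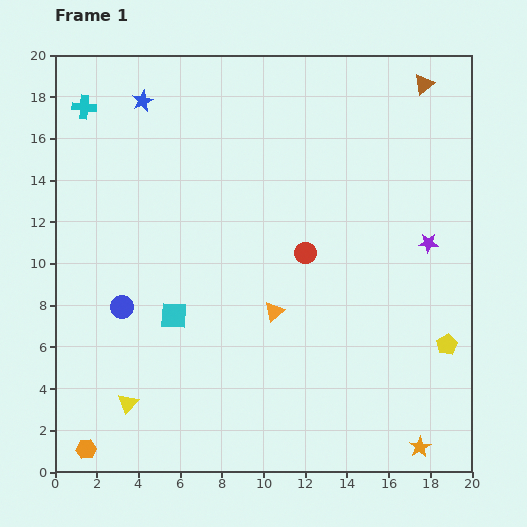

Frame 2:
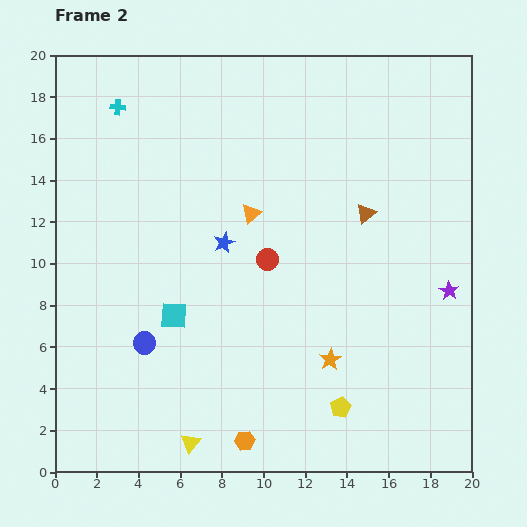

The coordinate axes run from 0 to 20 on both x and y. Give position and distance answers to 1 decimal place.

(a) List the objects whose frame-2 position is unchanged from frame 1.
the cyan square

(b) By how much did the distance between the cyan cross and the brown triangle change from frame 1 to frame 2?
-3.4

Distance in frame 1: 16.3. Distance in frame 2: 12.9.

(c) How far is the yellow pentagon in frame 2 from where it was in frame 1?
5.9

The yellow pentagon moved from (18.8, 6.1) to (13.7, 3.1), a distance of √(5.1² + 3.0²) ≈ 5.9.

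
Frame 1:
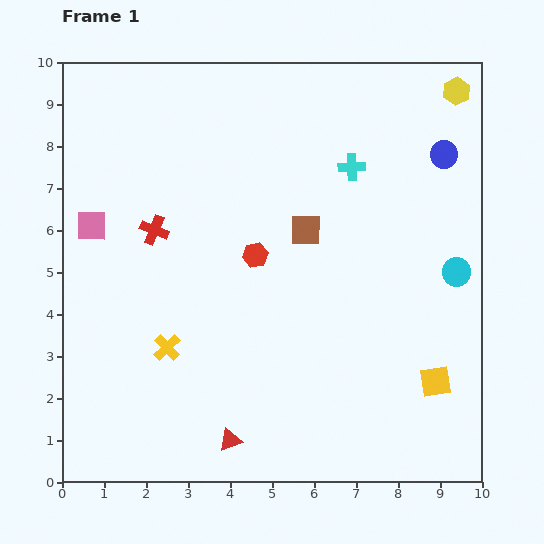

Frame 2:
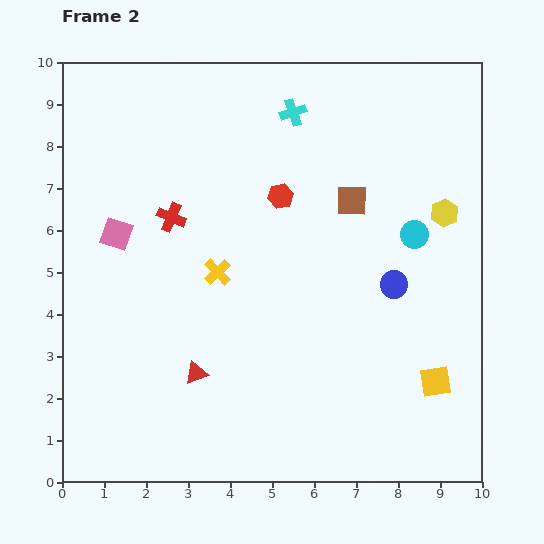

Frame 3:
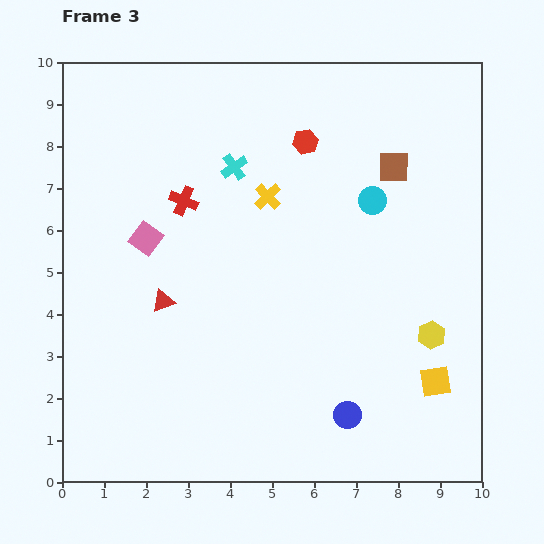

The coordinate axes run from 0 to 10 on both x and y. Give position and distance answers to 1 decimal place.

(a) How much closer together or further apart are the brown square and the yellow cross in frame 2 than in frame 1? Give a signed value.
-0.7

Distance in frame 1: 4.3. Distance in frame 2: 3.6.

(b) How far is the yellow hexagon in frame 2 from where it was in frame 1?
2.9

The yellow hexagon moved from (9.4, 9.3) to (9.1, 6.4), a distance of √(0.3² + 2.9²) ≈ 2.9.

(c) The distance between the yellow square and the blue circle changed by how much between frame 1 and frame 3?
-3.2

Distance in frame 1: 5.4. Distance in frame 3: 2.2.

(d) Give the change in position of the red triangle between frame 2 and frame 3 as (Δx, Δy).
(-0.8, 1.7)

The red triangle was at (3.2, 2.6) in frame 2 and (2.4, 4.3) in frame 3.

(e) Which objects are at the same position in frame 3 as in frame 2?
the yellow square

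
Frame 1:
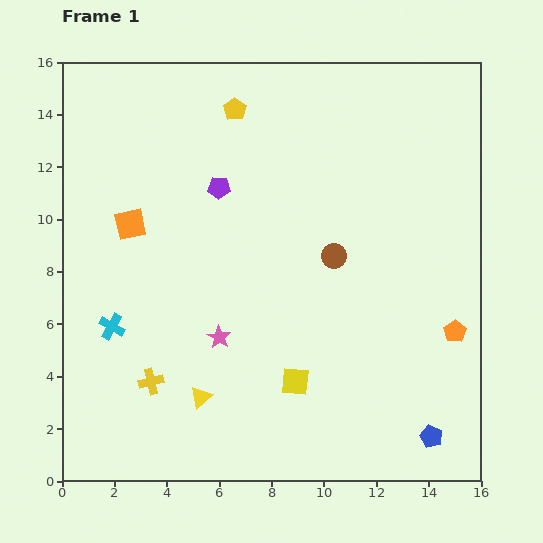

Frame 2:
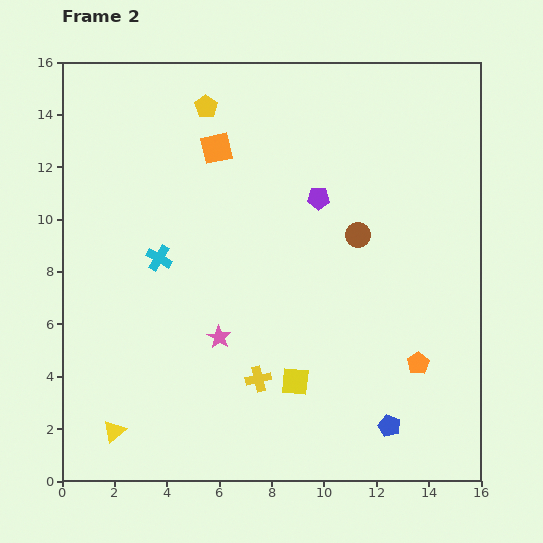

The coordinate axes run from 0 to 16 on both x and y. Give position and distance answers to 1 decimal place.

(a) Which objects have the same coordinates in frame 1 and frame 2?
the yellow square, the pink star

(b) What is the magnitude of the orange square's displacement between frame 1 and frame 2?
4.4

The orange square moved from (2.6, 9.8) to (5.9, 12.7), a distance of √(3.3² + 2.9²) ≈ 4.4.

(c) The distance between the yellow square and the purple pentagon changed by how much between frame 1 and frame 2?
-0.8

Distance in frame 1: 7.9. Distance in frame 2: 7.1.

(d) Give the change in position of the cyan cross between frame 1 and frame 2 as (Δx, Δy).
(1.8, 2.6)

The cyan cross was at (1.9, 5.9) in frame 1 and (3.7, 8.5) in frame 2.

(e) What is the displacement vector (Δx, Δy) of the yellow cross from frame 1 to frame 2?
(4.1, 0.1)

The yellow cross was at (3.4, 3.8) in frame 1 and (7.5, 3.9) in frame 2.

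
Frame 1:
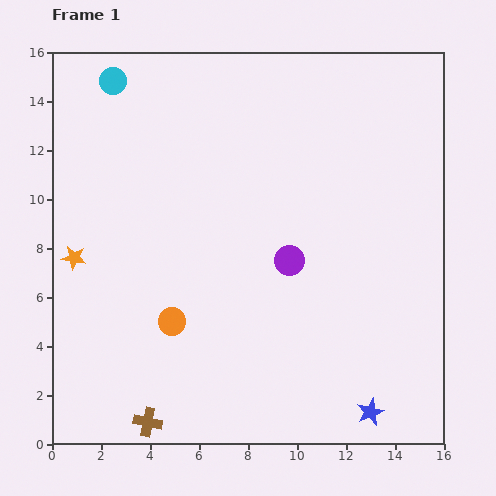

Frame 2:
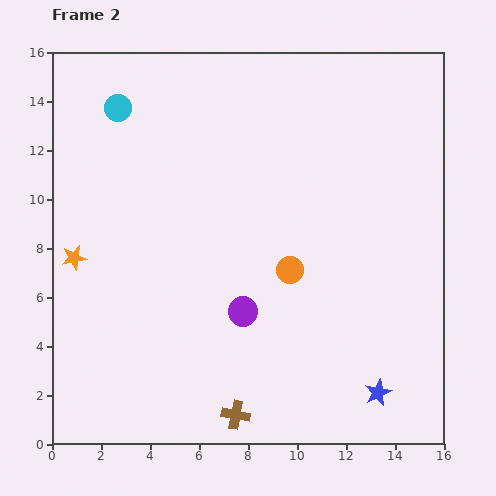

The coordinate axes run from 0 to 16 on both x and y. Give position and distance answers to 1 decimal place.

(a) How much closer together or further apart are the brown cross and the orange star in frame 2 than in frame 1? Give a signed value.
+1.9

Distance in frame 1: 7.3. Distance in frame 2: 9.2.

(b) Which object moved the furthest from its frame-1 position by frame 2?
the orange circle

(moved 5.2; next 3.6)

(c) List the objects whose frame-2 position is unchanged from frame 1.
the orange star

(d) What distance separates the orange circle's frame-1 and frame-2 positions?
5.2

The orange circle moved from (4.9, 5.0) to (9.7, 7.1), a distance of √(4.8² + 2.1²) ≈ 5.2.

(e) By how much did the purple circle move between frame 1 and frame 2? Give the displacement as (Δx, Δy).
(-1.9, -2.1)

The purple circle was at (9.7, 7.5) in frame 1 and (7.8, 5.4) in frame 2.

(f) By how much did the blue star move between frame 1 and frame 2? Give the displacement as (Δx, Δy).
(0.3, 0.8)

The blue star was at (13.0, 1.3) in frame 1 and (13.3, 2.1) in frame 2.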